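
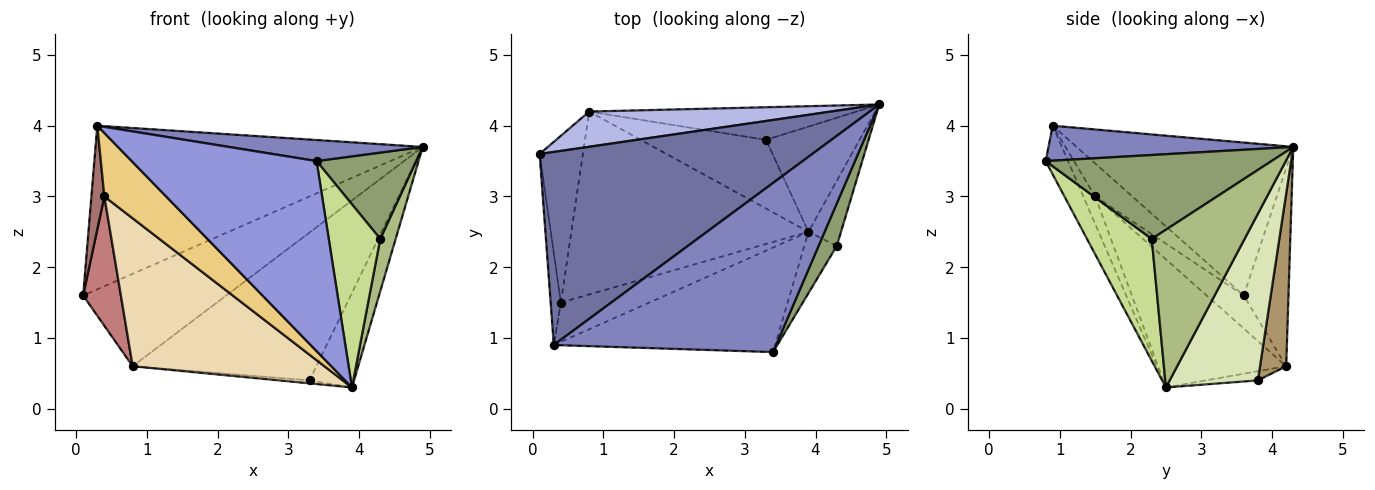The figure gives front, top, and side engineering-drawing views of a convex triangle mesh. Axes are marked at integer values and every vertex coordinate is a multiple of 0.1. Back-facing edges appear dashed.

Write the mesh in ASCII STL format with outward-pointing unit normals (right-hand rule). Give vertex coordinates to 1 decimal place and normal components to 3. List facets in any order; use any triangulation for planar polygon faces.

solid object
 facet normal -0.394 0.594 0.701
  outer loop
   vertex 0.3 0.9 4.0
   vertex 4.9 4.3 3.7
   vertex 0.1 3.6 1.6
  endloop
 endfacet
 facet normal 0.154 -0.122 0.980
  outer loop
   vertex 0.3 0.9 4.0
   vertex 3.4 0.8 3.5
   vertex 4.9 4.3 3.7
  endloop
 endfacet
 facet normal -0.105 -0.871 -0.479
  outer loop
   vertex 0.3 0.9 4.0
   vertex 3.9 2.5 0.3
   vertex 3.4 0.8 3.5
  endloop
 endfacet
 facet normal -0.280 0.897 0.342
  outer loop
   vertex 0.8 4.2 0.6
   vertex 0.1 3.6 1.6
   vertex 4.9 4.3 3.7
  endloop
 endfacet
 facet normal 0.897 -0.396 0.195
  outer loop
   vertex 4.3 2.3 2.4
   vertex 4.9 4.3 3.7
   vertex 3.4 0.8 3.5
  endloop
 endfacet
 facet normal 0.967 -0.160 -0.199
  outer loop
   vertex 4.3 2.3 2.4
   vertex 3.9 2.5 0.3
   vertex 4.9 4.3 3.7
  endloop
 endfacet
 facet normal 0.766 -0.609 -0.204
  outer loop
   vertex 4.3 2.3 2.4
   vertex 3.4 0.8 3.5
   vertex 3.9 2.5 0.3
  endloop
 endfacet
 facet normal 0.798 0.403 -0.448
  outer loop
   vertex 3.3 3.8 0.4
   vertex 4.9 4.3 3.7
   vertex 3.9 2.5 0.3
  endloop
 endfacet
 facet normal 0.138 0.967 -0.213
  outer loop
   vertex 3.3 3.8 0.4
   vertex 0.8 4.2 0.6
   vertex 4.9 4.3 3.7
  endloop
 endfacet
 facet normal -0.073 0.043 -0.996
  outer loop
   vertex 3.3 3.8 0.4
   vertex 3.9 2.5 0.3
   vertex 0.8 4.2 0.6
  endloop
 endfacet
 facet normal -0.161 -0.839 -0.520
  outer loop
   vertex 0.4 1.5 3.0
   vertex 3.9 2.5 0.3
   vertex 0.3 0.9 4.0
  endloop
 endfacet
 facet normal -0.387 -0.580 -0.717
  outer loop
   vertex 0.4 1.5 3.0
   vertex 0.8 4.2 0.6
   vertex 3.9 2.5 0.3
  endloop
 endfacet
 facet normal -0.906 -0.316 -0.280
  outer loop
   vertex 0.4 1.5 3.0
   vertex 0.3 0.9 4.0
   vertex 0.1 3.6 1.6
  endloop
 endfacet
 facet normal -0.517 -0.525 -0.677
  outer loop
   vertex 0.4 1.5 3.0
   vertex 0.1 3.6 1.6
   vertex 0.8 4.2 0.6
  endloop
 endfacet
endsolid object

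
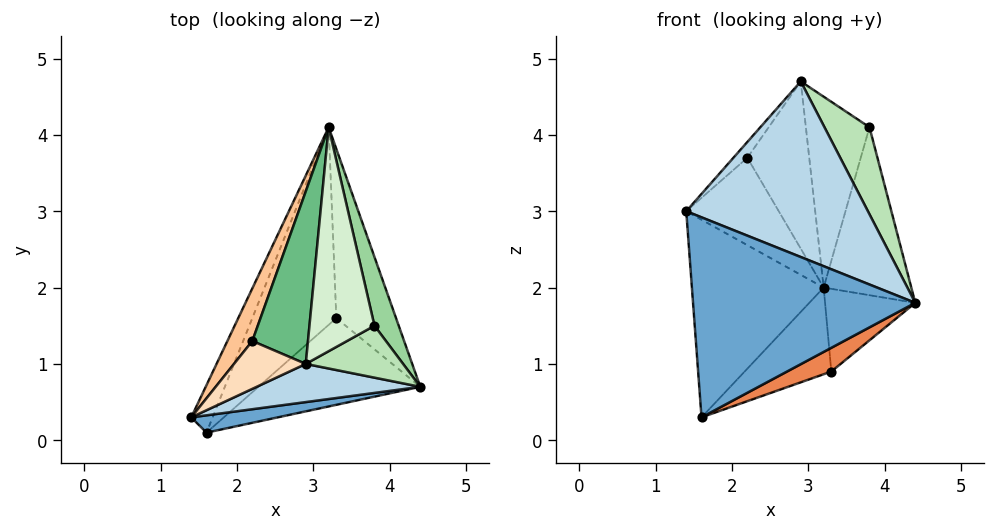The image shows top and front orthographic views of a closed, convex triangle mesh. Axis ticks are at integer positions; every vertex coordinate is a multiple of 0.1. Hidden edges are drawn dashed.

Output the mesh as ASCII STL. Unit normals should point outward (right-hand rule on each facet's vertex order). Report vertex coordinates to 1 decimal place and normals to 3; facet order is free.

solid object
 facet normal 0.165 -0.983 0.085
  outer loop
   vertex 1.6 0.1 0.3
   vertex 4.4 0.7 1.8
   vertex 1.4 0.3 3.0
  endloop
 endfacet
 facet normal -0.909 0.405 -0.097
  outer loop
   vertex 1.6 0.1 0.3
   vertex 1.4 0.3 3.0
   vertex 3.2 4.1 2.0
  endloop
 endfacet
 facet normal 0.210 -0.955 0.208
  outer loop
   vertex 2.9 1.0 4.7
   vertex 1.4 0.3 3.0
   vertex 4.4 0.7 1.8
  endloop
 endfacet
 facet normal 0.738 0.296 -0.606
  outer loop
   vertex 3.3 1.6 0.9
   vertex 3.2 4.1 2.0
   vertex 4.4 0.7 1.8
  endloop
 endfacet
 facet normal 0.497 -0.229 -0.837
  outer loop
   vertex 3.3 1.6 0.9
   vertex 4.4 0.7 1.8
   vertex 1.6 0.1 0.3
  endloop
 endfacet
 facet normal -0.031 0.401 -0.915
  outer loop
   vertex 3.3 1.6 0.9
   vertex 1.6 0.1 0.3
   vertex 3.2 4.1 2.0
  endloop
 endfacet
 facet normal -0.836 0.470 0.283
  outer loop
   vertex 2.2 1.3 3.7
   vertex 3.2 4.1 2.0
   vertex 1.4 0.3 3.0
  endloop
 endfacet
 facet normal -0.774 0.198 0.601
  outer loop
   vertex 2.2 1.3 3.7
   vertex 1.4 0.3 3.0
   vertex 2.9 1.0 4.7
  endloop
 endfacet
 facet normal -0.588 0.563 0.581
  outer loop
   vertex 2.2 1.3 3.7
   vertex 2.9 1.0 4.7
   vertex 3.2 4.1 2.0
  endloop
 endfacet
 facet normal 0.937 0.323 0.132
  outer loop
   vertex 3.8 1.5 4.1
   vertex 4.4 0.7 1.8
   vertex 3.2 4.1 2.0
  endloop
 endfacet
 facet normal 0.633 -0.665 0.396
  outer loop
   vertex 3.8 1.5 4.1
   vertex 2.9 1.0 4.7
   vertex 4.4 0.7 1.8
  endloop
 endfacet
 facet normal 0.145 0.642 0.753
  outer loop
   vertex 3.8 1.5 4.1
   vertex 3.2 4.1 2.0
   vertex 2.9 1.0 4.7
  endloop
 endfacet
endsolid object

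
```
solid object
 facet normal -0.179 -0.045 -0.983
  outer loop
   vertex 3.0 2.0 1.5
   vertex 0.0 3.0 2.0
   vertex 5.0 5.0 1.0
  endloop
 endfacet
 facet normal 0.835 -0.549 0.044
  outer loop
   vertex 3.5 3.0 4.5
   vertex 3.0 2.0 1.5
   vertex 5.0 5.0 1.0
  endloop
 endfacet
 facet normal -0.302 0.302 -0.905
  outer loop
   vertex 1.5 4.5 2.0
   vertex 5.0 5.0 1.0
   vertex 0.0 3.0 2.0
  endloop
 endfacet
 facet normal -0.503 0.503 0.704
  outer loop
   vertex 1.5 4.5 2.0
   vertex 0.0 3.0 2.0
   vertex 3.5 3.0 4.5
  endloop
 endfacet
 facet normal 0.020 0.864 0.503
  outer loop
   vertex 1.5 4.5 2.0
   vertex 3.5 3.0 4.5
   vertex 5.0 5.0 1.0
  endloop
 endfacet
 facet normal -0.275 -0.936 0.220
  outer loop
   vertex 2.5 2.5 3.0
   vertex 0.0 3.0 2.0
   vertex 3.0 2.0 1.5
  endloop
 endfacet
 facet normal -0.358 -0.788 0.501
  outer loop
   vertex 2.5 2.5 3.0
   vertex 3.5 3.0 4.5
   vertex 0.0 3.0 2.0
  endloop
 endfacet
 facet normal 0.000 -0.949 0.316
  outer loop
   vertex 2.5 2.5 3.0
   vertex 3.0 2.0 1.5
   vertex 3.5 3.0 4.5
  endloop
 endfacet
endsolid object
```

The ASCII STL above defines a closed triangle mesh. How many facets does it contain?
8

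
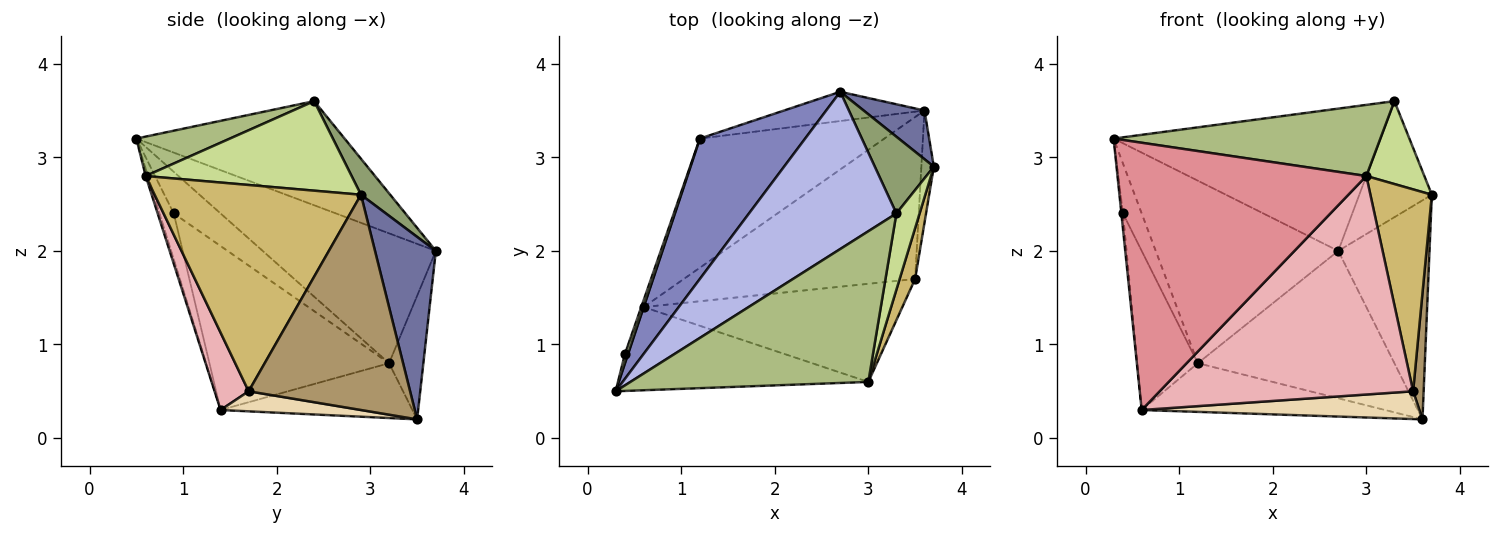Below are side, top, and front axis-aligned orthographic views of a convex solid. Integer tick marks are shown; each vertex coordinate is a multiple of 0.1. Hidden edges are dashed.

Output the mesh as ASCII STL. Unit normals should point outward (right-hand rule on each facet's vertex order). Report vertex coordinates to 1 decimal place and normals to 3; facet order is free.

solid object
 facet normal 0.545 0.818 0.182
  outer loop
   vertex 3.6 3.5 0.2
   vertex 2.7 3.7 2.0
   vertex 3.7 2.9 2.6
  endloop
 endfacet
 facet normal -0.601 0.633 0.487
  outer loop
   vertex 1.2 3.2 0.8
   vertex 0.3 0.5 3.2
   vertex 2.7 3.7 2.0
  endloop
 endfacet
 facet normal -0.169 0.967 -0.192
  outer loop
   vertex 1.2 3.2 0.8
   vertex 2.7 3.7 2.0
   vertex 3.6 3.5 0.2
  endloop
 endfacet
 facet normal -0.464 0.594 0.657
  outer loop
   vertex 3.3 2.4 3.6
   vertex 2.7 3.7 2.0
   vertex 0.3 0.5 3.2
  endloop
 endfacet
 facet normal 0.319 0.791 0.523
  outer loop
   vertex 3.3 2.4 3.6
   vertex 3.7 2.9 2.6
   vertex 2.7 3.7 2.0
  endloop
 endfacet
 facet normal 0.148 -0.422 0.894
  outer loop
   vertex 3.0 0.6 2.8
   vertex 3.3 2.4 3.6
   vertex 0.3 0.5 3.2
  endloop
 endfacet
 facet normal 0.934 -0.263 0.242
  outer loop
   vertex 3.0 0.6 2.8
   vertex 3.7 2.9 2.6
   vertex 3.3 2.4 3.6
  endloop
 endfacet
 facet normal -0.926 0.370 0.069
  outer loop
   vertex 0.4 0.9 2.4
   vertex 0.3 0.5 3.2
   vertex 1.2 3.2 0.8
  endloop
 endfacet
 facet normal 0.996 -0.065 -0.058
  outer loop
   vertex 3.5 1.7 0.5
   vertex 3.6 3.5 0.2
   vertex 3.7 2.9 2.6
  endloop
 endfacet
 facet normal 0.956 -0.285 0.072
  outer loop
   vertex 3.5 1.7 0.5
   vertex 3.7 2.9 2.6
   vertex 3.0 0.6 2.8
  endloop
 endfacet
 facet normal -0.268 0.340 -0.902
  outer loop
   vertex 0.6 1.4 0.3
   vertex 1.2 3.2 0.8
   vertex 3.6 3.5 0.2
  endloop
 endfacet
 facet normal 0.085 -0.168 -0.982
  outer loop
   vertex 0.6 1.4 0.3
   vertex 3.6 3.5 0.2
   vertex 3.5 1.7 0.5
  endloop
 endfacet
 facet normal -0.947 0.320 -0.014
  outer loop
   vertex 0.6 1.4 0.3
   vertex 0.4 0.9 2.4
   vertex 1.2 3.2 0.8
  endloop
 endfacet
 facet normal -0.991 0.113 -0.068
  outer loop
   vertex 0.6 1.4 0.3
   vertex 0.3 0.5 3.2
   vertex 0.4 0.9 2.4
  endloop
 endfacet
 facet normal -0.009 -0.955 -0.297
  outer loop
   vertex 0.6 1.4 0.3
   vertex 3.0 0.6 2.8
   vertex 0.3 0.5 3.2
  endloop
 endfacet
 facet normal 0.122 -0.905 -0.407
  outer loop
   vertex 0.6 1.4 0.3
   vertex 3.5 1.7 0.5
   vertex 3.0 0.6 2.8
  endloop
 endfacet
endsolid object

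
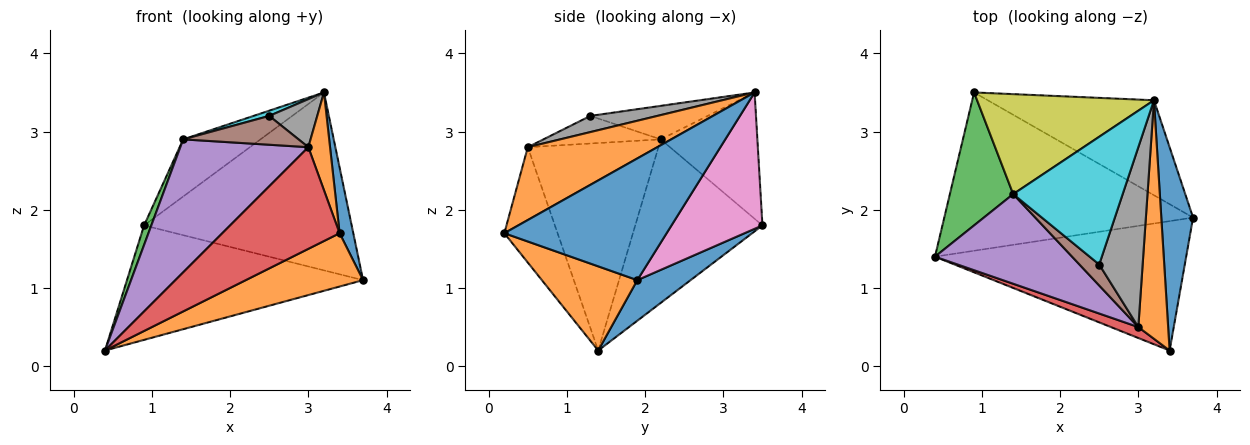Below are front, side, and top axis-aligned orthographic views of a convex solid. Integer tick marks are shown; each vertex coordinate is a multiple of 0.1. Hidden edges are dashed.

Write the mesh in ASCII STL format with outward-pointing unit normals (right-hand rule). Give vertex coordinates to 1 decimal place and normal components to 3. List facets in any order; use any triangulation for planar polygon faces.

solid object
 facet normal 0.131 0.581 -0.803
  outer loop
   vertex 0.9 3.5 1.8
   vertex 3.7 1.9 1.1
   vertex 0.4 1.4 0.2
  endloop
 endfacet
 facet normal 0.296 -0.364 -0.883
  outer loop
   vertex 3.4 0.2 1.7
   vertex 0.4 1.4 0.2
   vertex 3.7 1.9 1.1
  endloop
 endfacet
 facet normal -0.931 -0.053 0.361
  outer loop
   vertex 1.4 2.2 2.9
   vertex 0.9 3.5 1.8
   vertex 0.4 1.4 0.2
  endloop
 endfacet
 facet normal -0.411 -0.906 0.098
  outer loop
   vertex 3.0 0.5 2.8
   vertex 0.4 1.4 0.2
   vertex 3.4 0.2 1.7
  endloop
 endfacet
 facet normal -0.646 -0.633 0.427
  outer loop
   vertex 3.0 0.5 2.8
   vertex 1.4 2.2 2.9
   vertex 0.4 1.4 0.2
  endloop
 endfacet
 facet normal -0.635 -0.624 0.455
  outer loop
   vertex 3.0 0.5 2.8
   vertex 2.5 1.3 3.2
   vertex 1.4 2.2 2.9
  endloop
 endfacet
 facet normal 0.360 0.823 -0.439
  outer loop
   vertex 3.2 3.4 3.5
   vertex 3.7 1.9 1.1
   vertex 0.9 3.5 1.8
  endloop
 endfacet
 facet normal 0.339 -0.243 0.909
  outer loop
   vertex 3.2 3.4 3.5
   vertex 2.5 1.3 3.2
   vertex 3.0 0.5 2.8
  endloop
 endfacet
 facet normal -0.527 0.422 0.738
  outer loop
   vertex 3.2 3.4 3.5
   vertex 0.9 3.5 1.8
   vertex 1.4 2.2 2.9
  endloop
 endfacet
 facet normal -0.292 -0.039 0.955
  outer loop
   vertex 3.2 3.4 3.5
   vertex 1.4 2.2 2.9
   vertex 2.5 1.3 3.2
  endloop
 endfacet
 facet normal 0.964 -0.081 0.252
  outer loop
   vertex 3.2 3.4 3.5
   vertex 3.4 0.2 1.7
   vertex 3.7 1.9 1.1
  endloop
 endfacet
 facet normal 0.914 -0.153 0.374
  outer loop
   vertex 3.2 3.4 3.5
   vertex 3.0 0.5 2.8
   vertex 3.4 0.2 1.7
  endloop
 endfacet
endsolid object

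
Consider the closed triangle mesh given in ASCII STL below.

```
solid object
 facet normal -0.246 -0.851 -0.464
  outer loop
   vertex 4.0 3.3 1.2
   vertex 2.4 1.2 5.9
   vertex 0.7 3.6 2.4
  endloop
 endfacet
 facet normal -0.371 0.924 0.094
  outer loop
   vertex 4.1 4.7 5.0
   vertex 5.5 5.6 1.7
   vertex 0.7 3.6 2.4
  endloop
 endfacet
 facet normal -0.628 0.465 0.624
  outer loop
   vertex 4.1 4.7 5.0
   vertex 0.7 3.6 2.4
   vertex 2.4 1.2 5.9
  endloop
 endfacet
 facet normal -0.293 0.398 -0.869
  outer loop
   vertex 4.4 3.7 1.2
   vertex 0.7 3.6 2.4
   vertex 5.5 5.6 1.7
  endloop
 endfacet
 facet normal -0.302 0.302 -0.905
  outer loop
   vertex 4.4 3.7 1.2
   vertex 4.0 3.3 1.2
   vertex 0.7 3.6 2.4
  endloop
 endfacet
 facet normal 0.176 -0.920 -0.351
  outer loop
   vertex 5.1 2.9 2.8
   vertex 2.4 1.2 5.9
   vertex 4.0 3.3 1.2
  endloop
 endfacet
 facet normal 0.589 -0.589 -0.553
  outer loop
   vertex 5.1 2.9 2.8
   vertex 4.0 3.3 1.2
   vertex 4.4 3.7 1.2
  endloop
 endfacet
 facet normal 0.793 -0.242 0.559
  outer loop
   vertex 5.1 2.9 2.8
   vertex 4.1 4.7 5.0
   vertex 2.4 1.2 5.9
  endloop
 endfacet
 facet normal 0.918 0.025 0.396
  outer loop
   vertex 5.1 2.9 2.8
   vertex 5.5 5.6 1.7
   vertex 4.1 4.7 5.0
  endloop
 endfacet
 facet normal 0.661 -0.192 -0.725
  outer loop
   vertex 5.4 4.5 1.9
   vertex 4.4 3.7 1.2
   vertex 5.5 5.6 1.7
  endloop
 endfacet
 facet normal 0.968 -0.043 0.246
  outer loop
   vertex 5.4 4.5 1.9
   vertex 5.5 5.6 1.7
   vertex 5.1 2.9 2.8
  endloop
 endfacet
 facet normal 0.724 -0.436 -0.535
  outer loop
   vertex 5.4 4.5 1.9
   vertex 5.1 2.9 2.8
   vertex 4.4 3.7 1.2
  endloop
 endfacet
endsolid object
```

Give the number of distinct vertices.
8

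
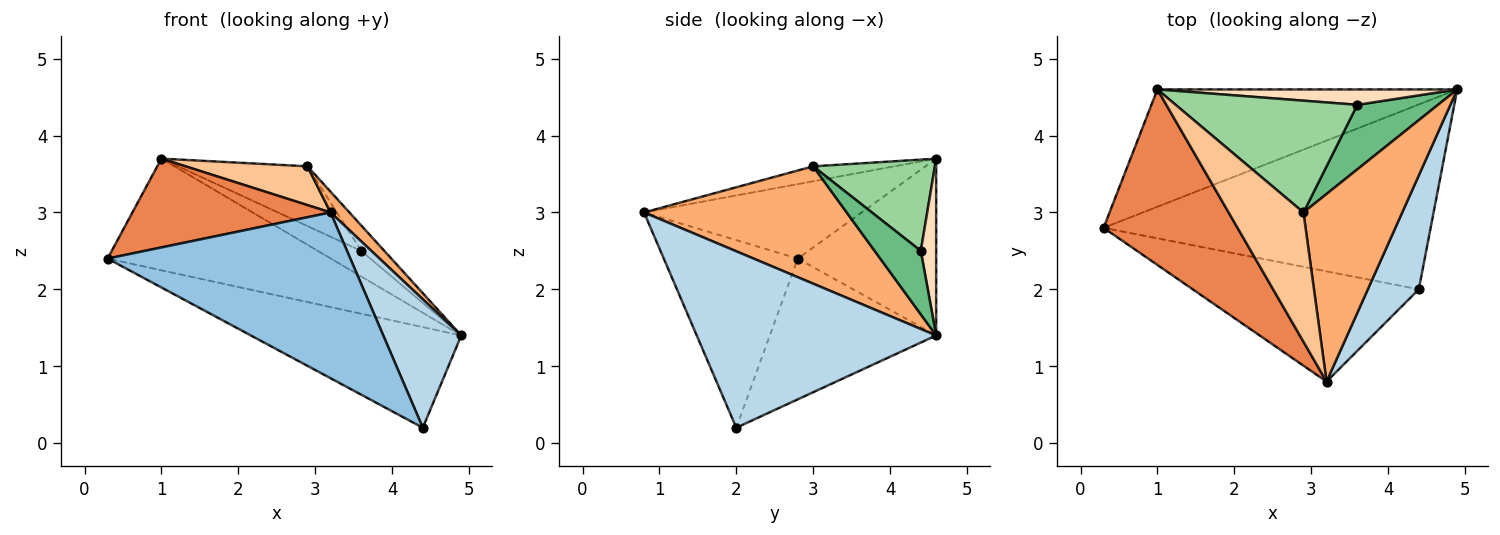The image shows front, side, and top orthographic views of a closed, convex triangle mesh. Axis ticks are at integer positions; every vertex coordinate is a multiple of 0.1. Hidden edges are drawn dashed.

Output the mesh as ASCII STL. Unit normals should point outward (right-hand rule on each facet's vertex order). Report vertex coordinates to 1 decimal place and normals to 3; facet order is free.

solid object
 facet normal -0.354 0.447 -0.822
  outer loop
   vertex 4.4 2.0 0.2
   vertex 0.3 2.8 2.4
   vertex 4.9 4.6 1.4
  endloop
 endfacet
 facet normal -0.418 -0.757 -0.503
  outer loop
   vertex 4.4 2.0 0.2
   vertex 3.2 0.8 3.0
   vertex 0.3 2.8 2.4
  endloop
 endfacet
 facet normal 0.917 -0.299 0.265
  outer loop
   vertex 4.4 2.0 0.2
   vertex 4.9 4.6 1.4
   vertex 3.2 0.8 3.0
  endloop
 endfacet
 facet normal -0.393 0.634 -0.666
  outer loop
   vertex 1.0 4.6 3.7
   vertex 4.9 4.6 1.4
   vertex 0.3 2.8 2.4
  endloop
 endfacet
 facet normal -0.444 -0.404 0.799
  outer loop
   vertex 1.0 4.6 3.7
   vertex 0.3 2.8 2.4
   vertex 3.2 0.8 3.0
  endloop
 endfacet
 facet normal 0.763 -0.071 0.642
  outer loop
   vertex 2.9 3.0 3.6
   vertex 3.2 0.8 3.0
   vertex 4.9 4.6 1.4
  endloop
 endfacet
 facet normal -0.188 -0.282 0.941
  outer loop
   vertex 2.9 3.0 3.6
   vertex 1.0 4.6 3.7
   vertex 3.2 0.8 3.0
  endloop
 endfacet
 facet normal 0.290 0.821 0.492
  outer loop
   vertex 3.6 4.4 2.5
   vertex 4.9 4.6 1.4
   vertex 1.0 4.6 3.7
  endloop
 endfacet
 facet normal 0.590 0.295 0.751
  outer loop
   vertex 3.6 4.4 2.5
   vertex 2.9 3.0 3.6
   vertex 4.9 4.6 1.4
  endloop
 endfacet
 facet normal 0.405 0.431 0.806
  outer loop
   vertex 3.6 4.4 2.5
   vertex 1.0 4.6 3.7
   vertex 2.9 3.0 3.6
  endloop
 endfacet
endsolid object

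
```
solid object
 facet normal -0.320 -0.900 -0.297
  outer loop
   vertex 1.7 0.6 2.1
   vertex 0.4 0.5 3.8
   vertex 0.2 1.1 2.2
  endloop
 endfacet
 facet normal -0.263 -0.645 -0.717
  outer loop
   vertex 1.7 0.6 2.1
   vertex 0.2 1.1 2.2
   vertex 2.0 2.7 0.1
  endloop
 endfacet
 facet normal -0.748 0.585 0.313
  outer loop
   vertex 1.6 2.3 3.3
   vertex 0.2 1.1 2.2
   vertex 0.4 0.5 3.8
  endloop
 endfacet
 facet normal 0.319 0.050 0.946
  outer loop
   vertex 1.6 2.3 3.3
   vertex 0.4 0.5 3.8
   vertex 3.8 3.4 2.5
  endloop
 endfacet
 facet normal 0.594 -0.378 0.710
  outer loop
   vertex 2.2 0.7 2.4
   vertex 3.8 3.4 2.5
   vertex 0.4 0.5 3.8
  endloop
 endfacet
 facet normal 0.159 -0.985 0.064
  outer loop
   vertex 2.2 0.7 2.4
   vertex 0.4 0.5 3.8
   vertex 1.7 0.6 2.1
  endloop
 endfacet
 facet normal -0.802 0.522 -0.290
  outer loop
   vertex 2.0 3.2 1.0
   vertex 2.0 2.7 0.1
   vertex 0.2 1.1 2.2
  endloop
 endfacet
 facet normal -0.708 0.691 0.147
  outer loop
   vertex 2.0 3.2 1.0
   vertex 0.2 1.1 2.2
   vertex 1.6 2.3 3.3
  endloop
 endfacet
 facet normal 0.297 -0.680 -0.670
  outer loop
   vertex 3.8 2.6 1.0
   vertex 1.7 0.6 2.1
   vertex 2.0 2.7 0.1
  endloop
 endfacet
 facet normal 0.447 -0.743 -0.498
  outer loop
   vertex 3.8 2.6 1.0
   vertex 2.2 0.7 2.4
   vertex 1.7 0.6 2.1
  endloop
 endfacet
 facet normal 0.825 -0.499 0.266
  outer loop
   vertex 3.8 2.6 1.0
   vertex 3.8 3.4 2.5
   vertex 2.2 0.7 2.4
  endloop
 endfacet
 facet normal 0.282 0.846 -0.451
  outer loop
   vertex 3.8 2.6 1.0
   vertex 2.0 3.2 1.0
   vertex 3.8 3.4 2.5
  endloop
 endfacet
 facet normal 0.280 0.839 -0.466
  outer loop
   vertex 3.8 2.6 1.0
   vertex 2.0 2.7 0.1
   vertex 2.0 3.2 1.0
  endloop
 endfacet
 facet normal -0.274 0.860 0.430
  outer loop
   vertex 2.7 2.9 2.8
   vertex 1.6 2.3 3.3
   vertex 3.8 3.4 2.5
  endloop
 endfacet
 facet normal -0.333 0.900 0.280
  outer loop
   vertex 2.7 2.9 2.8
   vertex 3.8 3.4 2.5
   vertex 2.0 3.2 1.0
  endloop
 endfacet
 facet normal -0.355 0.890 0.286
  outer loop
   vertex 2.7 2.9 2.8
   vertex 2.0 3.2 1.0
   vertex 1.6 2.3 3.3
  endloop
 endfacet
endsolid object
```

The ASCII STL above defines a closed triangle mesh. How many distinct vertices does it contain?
10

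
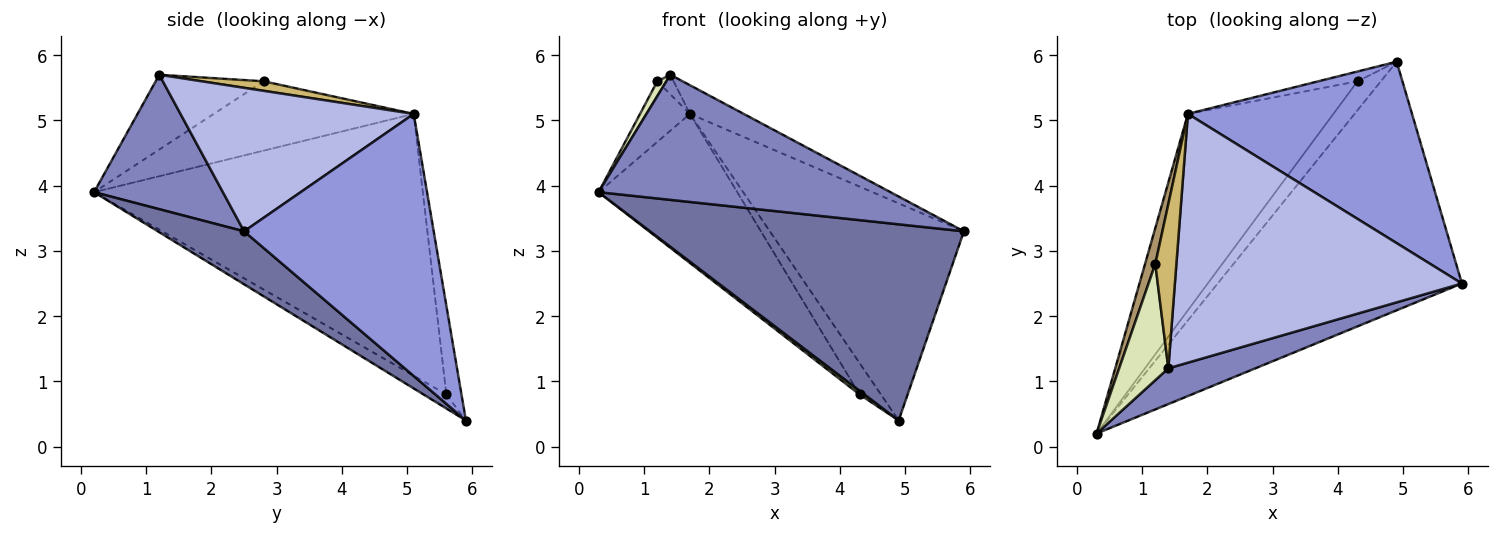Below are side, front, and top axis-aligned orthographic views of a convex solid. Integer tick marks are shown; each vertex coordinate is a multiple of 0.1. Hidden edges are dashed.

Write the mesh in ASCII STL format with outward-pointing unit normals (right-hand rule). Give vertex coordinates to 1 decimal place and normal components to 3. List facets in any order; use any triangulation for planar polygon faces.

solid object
 facet normal 0.168 -0.611 -0.774
  outer loop
   vertex 4.9 5.9 0.4
   vertex 5.9 2.5 3.3
   vertex 0.3 0.2 3.9
  endloop
 endfacet
 facet normal 0.391 -0.885 0.253
  outer loop
   vertex 1.4 1.2 5.7
   vertex 0.3 0.2 3.9
   vertex 5.9 2.5 3.3
  endloop
 endfacet
 facet normal 0.600 0.614 0.513
  outer loop
   vertex 1.7 5.1 5.1
   vertex 5.9 2.5 3.3
   vertex 4.9 5.9 0.4
  endloop
 endfacet
 facet normal 0.445 0.103 0.890
  outer loop
   vertex 1.7 5.1 5.1
   vertex 1.4 1.2 5.7
   vertex 5.9 2.5 3.3
  endloop
 endfacet
 facet normal -0.513 -0.109 -0.851
  outer loop
   vertex 4.3 5.6 0.8
   vertex 4.9 5.9 0.4
   vertex 0.3 0.2 3.9
  endloop
 endfacet
 facet normal -0.820 0.346 -0.456
  outer loop
   vertex 4.3 5.6 0.8
   vertex 0.3 0.2 3.9
   vertex 1.7 5.1 5.1
  endloop
 endfacet
 facet normal -0.560 0.791 -0.247
  outer loop
   vertex 4.3 5.6 0.8
   vertex 1.7 5.1 5.1
   vertex 4.9 5.9 0.4
  endloop
 endfacet
 facet normal -0.833 -0.070 0.548
  outer loop
   vertex 1.2 2.8 5.6
   vertex 0.3 0.2 3.9
   vertex 1.4 1.2 5.7
  endloop
 endfacet
 facet normal -0.960 0.240 0.142
  outer loop
   vertex 1.2 2.8 5.6
   vertex 1.7 5.1 5.1
   vertex 0.3 0.2 3.9
  endloop
 endfacet
 facet normal 0.410 0.108 0.906
  outer loop
   vertex 1.2 2.8 5.6
   vertex 1.4 1.2 5.7
   vertex 1.7 5.1 5.1
  endloop
 endfacet
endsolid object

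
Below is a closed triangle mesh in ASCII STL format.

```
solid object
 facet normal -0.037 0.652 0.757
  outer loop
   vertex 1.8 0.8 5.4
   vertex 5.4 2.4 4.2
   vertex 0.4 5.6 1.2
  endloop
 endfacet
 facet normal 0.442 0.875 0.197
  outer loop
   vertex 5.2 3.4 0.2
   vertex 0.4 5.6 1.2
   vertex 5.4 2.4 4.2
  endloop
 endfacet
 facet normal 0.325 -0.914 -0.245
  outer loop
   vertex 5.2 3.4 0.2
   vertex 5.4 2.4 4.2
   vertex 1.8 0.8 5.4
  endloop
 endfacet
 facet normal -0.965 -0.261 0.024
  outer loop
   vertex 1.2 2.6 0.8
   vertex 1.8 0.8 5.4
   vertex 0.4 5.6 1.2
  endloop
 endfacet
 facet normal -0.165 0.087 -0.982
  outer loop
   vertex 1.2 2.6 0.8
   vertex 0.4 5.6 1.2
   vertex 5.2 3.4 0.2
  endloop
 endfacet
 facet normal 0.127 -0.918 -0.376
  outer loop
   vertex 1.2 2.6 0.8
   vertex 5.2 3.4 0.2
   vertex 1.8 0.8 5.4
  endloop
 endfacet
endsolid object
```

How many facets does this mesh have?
6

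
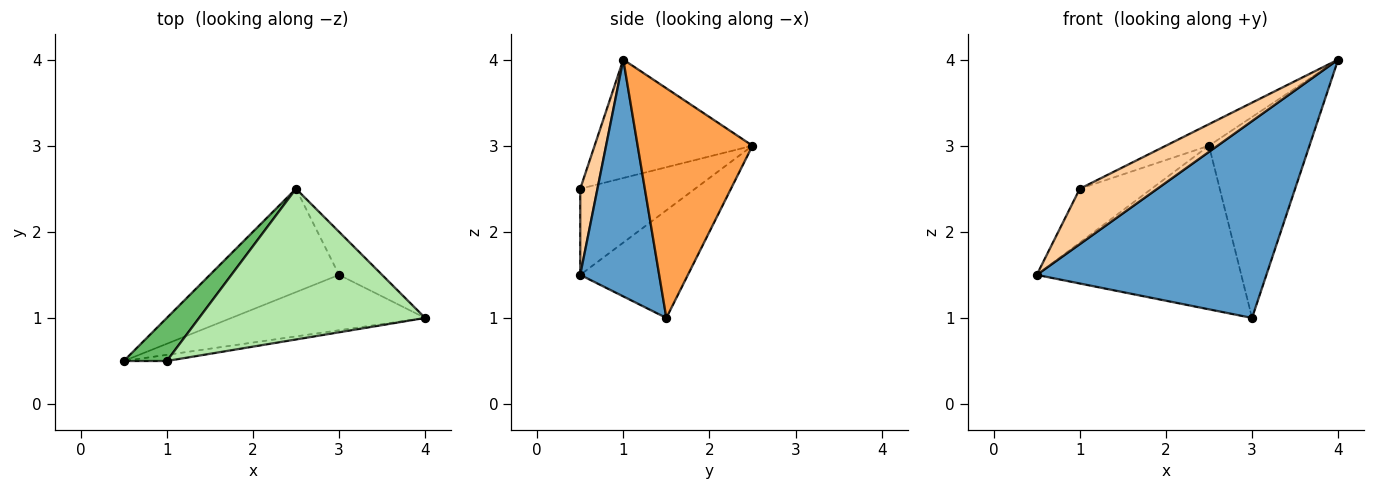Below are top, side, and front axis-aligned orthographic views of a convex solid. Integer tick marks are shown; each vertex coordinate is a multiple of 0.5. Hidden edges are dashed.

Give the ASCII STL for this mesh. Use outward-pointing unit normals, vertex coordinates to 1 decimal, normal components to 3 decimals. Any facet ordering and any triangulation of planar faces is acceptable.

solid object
 facet normal 0.314 -0.914 -0.257
  outer loop
   vertex 3.0 1.5 1.0
   vertex 4.0 1.0 4.0
   vertex 0.5 0.5 1.5
  endloop
 endfacet
 facet normal -0.407 0.772 -0.488
  outer loop
   vertex 3.0 1.5 1.0
   vertex 0.5 0.5 1.5
   vertex 2.5 2.5 3.0
  endloop
 endfacet
 facet normal 0.745 0.652 -0.140
  outer loop
   vertex 3.0 1.5 1.0
   vertex 2.5 2.5 3.0
   vertex 4.0 1.0 4.0
  endloop
 endfacet
 facet normal 0.216 -0.970 -0.108
  outer loop
   vertex 1.0 0.5 2.5
   vertex 0.5 0.5 1.5
   vertex 4.0 1.0 4.0
  endloop
 endfacet
 facet normal -0.781 0.488 0.390
  outer loop
   vertex 1.0 0.5 2.5
   vertex 2.5 2.5 3.0
   vertex 0.5 0.5 1.5
  endloop
 endfacet
 facet normal -0.460 0.126 0.879
  outer loop
   vertex 1.0 0.5 2.5
   vertex 4.0 1.0 4.0
   vertex 2.5 2.5 3.0
  endloop
 endfacet
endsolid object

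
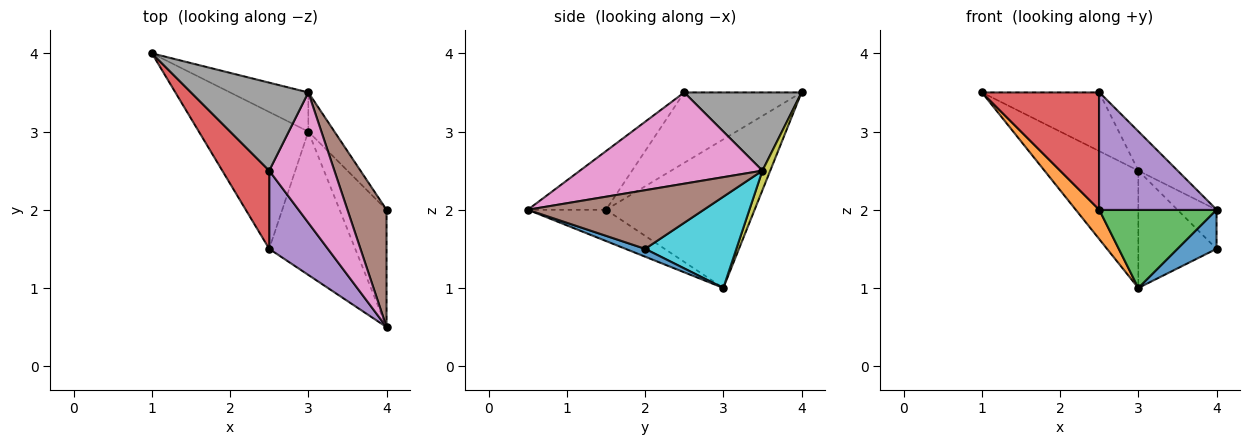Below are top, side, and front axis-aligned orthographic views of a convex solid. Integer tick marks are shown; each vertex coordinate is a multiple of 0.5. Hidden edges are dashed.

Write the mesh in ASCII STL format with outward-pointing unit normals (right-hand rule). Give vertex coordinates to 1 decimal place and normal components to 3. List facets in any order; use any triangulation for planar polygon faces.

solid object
 facet normal 0.156 -0.312 -0.937
  outer loop
   vertex 3.0 3.0 1.0
   vertex 4.0 2.0 1.5
   vertex 4.0 0.5 2.0
  endloop
 endfacet
 facet normal -0.799 -0.126 -0.588
  outer loop
   vertex 2.5 1.5 2.0
   vertex 1.0 4.0 3.5
   vertex 3.0 3.0 1.0
  endloop
 endfacet
 facet normal -0.304 -0.456 -0.836
  outer loop
   vertex 2.5 1.5 2.0
   vertex 3.0 3.0 1.0
   vertex 4.0 0.5 2.0
  endloop
 endfacet
 facet normal -0.640 -0.640 0.426
  outer loop
   vertex 2.5 2.5 3.5
   vertex 1.0 4.0 3.5
   vertex 2.5 1.5 2.0
  endloop
 endfacet
 facet normal -0.485 -0.728 0.485
  outer loop
   vertex 2.5 2.5 3.5
   vertex 2.5 1.5 2.0
   vertex 4.0 0.5 2.0
  endloop
 endfacet
 facet normal 0.818 0.182 0.545
  outer loop
   vertex 3.0 3.5 2.5
   vertex 4.0 0.5 2.0
   vertex 4.0 2.0 1.5
  endloop
 endfacet
 facet normal 0.802 0.172 0.573
  outer loop
   vertex 3.0 3.5 2.5
   vertex 2.5 2.5 3.5
   vertex 4.0 0.5 2.0
  endloop
 endfacet
 facet normal 0.485 0.485 0.728
  outer loop
   vertex 3.0 3.5 2.5
   vertex 1.0 4.0 3.5
   vertex 2.5 2.5 3.5
  endloop
 endfacet
 facet normal 0.079 0.946 -0.315
  outer loop
   vertex 3.0 3.5 2.5
   vertex 3.0 3.0 1.0
   vertex 1.0 4.0 3.5
  endloop
 endfacet
 facet normal 0.742 0.636 -0.212
  outer loop
   vertex 3.0 3.5 2.5
   vertex 4.0 2.0 1.5
   vertex 3.0 3.0 1.0
  endloop
 endfacet
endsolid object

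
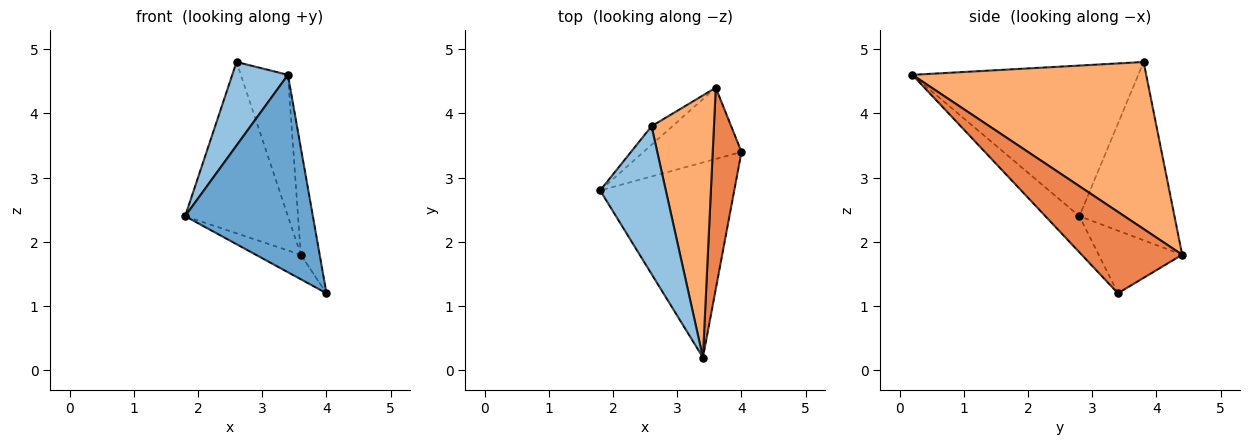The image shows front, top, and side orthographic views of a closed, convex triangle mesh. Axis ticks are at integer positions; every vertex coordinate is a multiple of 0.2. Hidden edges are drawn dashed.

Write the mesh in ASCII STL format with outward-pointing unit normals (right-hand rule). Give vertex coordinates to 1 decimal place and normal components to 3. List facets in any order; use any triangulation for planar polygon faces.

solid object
 facet normal -0.186 -0.699 -0.691
  outer loop
   vertex 3.4 0.2 4.6
   vertex 1.8 2.8 2.4
   vertex 4.0 3.4 1.2
  endloop
 endfacet
 facet normal -0.894 -0.220 0.390
  outer loop
   vertex 2.6 3.8 4.8
   vertex 1.8 2.8 2.4
   vertex 3.4 0.2 4.6
  endloop
 endfacet
 facet normal -0.517 0.279 -0.809
  outer loop
   vertex 3.6 4.4 1.8
   vertex 4.0 3.4 1.2
   vertex 1.8 2.8 2.4
  endloop
 endfacet
 facet normal -0.677 0.732 -0.079
  outer loop
   vertex 3.6 4.4 1.8
   vertex 1.8 2.8 2.4
   vertex 2.6 3.8 4.8
  endloop
 endfacet
 facet normal 0.928 0.175 0.328
  outer loop
   vertex 3.6 4.4 1.8
   vertex 3.4 0.2 4.6
   vertex 4.0 3.4 1.2
  endloop
 endfacet
 facet normal 0.921 0.185 0.344
  outer loop
   vertex 3.6 4.4 1.8
   vertex 2.6 3.8 4.8
   vertex 3.4 0.2 4.6
  endloop
 endfacet
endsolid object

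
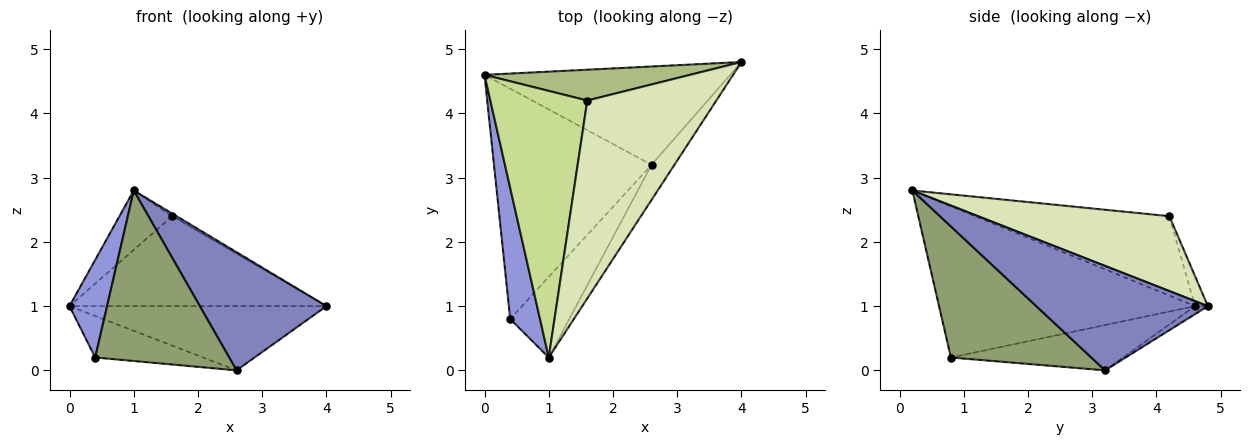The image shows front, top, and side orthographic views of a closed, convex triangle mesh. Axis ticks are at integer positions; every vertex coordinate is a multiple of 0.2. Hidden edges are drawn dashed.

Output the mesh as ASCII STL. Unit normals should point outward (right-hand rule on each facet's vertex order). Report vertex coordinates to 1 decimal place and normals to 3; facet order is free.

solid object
 facet normal -0.027 0.547 -0.837
  outer loop
   vertex 2.6 3.2 0.0
   vertex 0.0 4.6 1.0
   vertex 4.0 4.8 1.0
  endloop
 endfacet
 facet normal 0.792 -0.585 -0.174
  outer loop
   vertex 2.6 3.2 0.0
   vertex 4.0 4.8 1.0
   vertex 1.0 0.2 2.8
  endloop
 endfacet
 facet normal -0.971 -0.142 0.191
  outer loop
   vertex 0.4 0.8 0.2
   vertex 1.0 0.2 2.8
   vertex 0.0 4.6 1.0
  endloop
 endfacet
 facet normal -0.272 0.171 -0.947
  outer loop
   vertex 0.4 0.8 0.2
   vertex 0.0 4.6 1.0
   vertex 2.6 3.2 0.0
  endloop
 endfacet
 facet normal 0.688 -0.656 -0.310
  outer loop
   vertex 0.4 0.8 0.2
   vertex 2.6 3.2 0.0
   vertex 1.0 0.2 2.8
  endloop
 endfacet
 facet normal -0.047 0.945 0.324
  outer loop
   vertex 1.6 4.2 2.4
   vertex 4.0 4.8 1.0
   vertex 0.0 4.6 1.0
  endloop
 endfacet
 facet normal -0.625 0.170 0.762
  outer loop
   vertex 1.6 4.2 2.4
   vertex 0.0 4.6 1.0
   vertex 1.0 0.2 2.8
  endloop
 endfacet
 facet normal 0.502 0.011 0.865
  outer loop
   vertex 1.6 4.2 2.4
   vertex 1.0 0.2 2.8
   vertex 4.0 4.8 1.0
  endloop
 endfacet
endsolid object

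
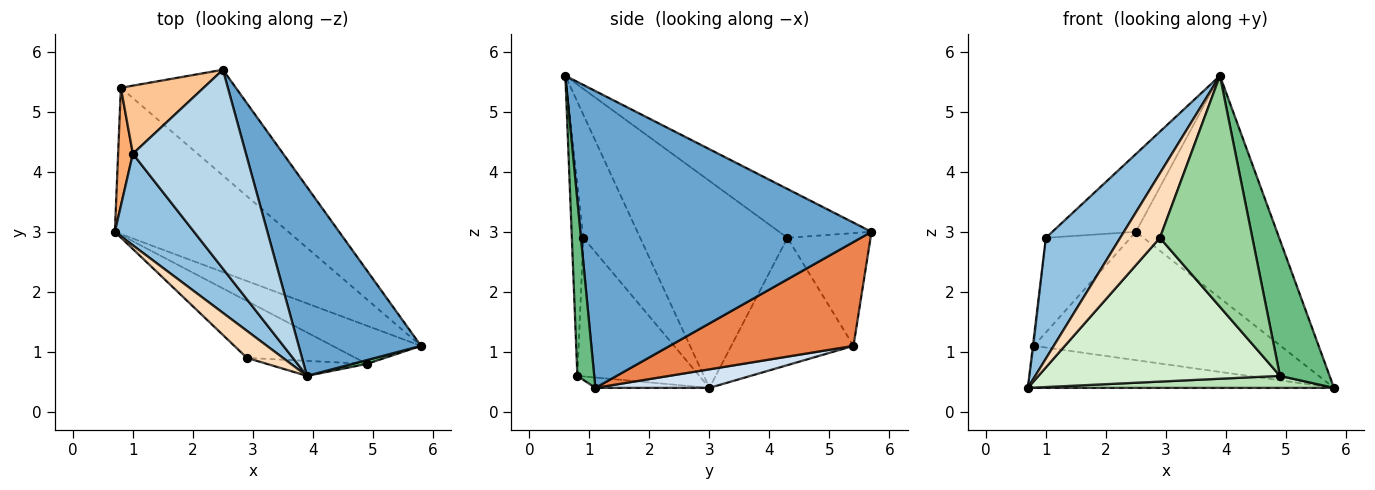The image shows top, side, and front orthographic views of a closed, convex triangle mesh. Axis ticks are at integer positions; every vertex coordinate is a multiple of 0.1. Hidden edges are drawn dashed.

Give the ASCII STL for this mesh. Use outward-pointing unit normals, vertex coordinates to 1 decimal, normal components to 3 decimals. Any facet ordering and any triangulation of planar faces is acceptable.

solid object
 facet normal 0.844 0.409 0.348
  outer loop
   vertex 3.9 0.6 5.6
   vertex 5.8 1.1 0.4
   vertex 2.5 5.7 3.0
  endloop
 endfacet
 facet normal -0.845 -0.426 0.323
  outer loop
   vertex 1.0 4.3 2.9
   vertex 0.7 3.0 0.4
   vertex 3.9 0.6 5.6
  endloop
 endfacet
 facet normal -0.373 0.338 0.864
  outer loop
   vertex 1.0 4.3 2.9
   vertex 3.9 0.6 5.6
   vertex 2.5 5.7 3.0
  endloop
 endfacet
 facet normal 0.102 0.275 -0.956
  outer loop
   vertex 0.8 5.4 1.1
   vertex 5.8 1.1 0.4
   vertex 0.7 3.0 0.4
  endloop
 endfacet
 facet normal 0.498 0.669 -0.551
  outer loop
   vertex 0.8 5.4 1.1
   vertex 2.5 5.7 3.0
   vertex 5.8 1.1 0.4
  endloop
 endfacet
 facet normal -0.993 0.008 0.115
  outer loop
   vertex 0.8 5.4 1.1
   vertex 0.7 3.0 0.4
   vertex 1.0 4.3 2.9
  endloop
 endfacet
 facet normal -0.623 0.635 0.457
  outer loop
   vertex 0.8 5.4 1.1
   vertex 1.0 4.3 2.9
   vertex 2.5 5.7 3.0
  endloop
 endfacet
 facet normal -0.797 -0.557 0.233
  outer loop
   vertex 2.9 0.9 2.9
   vertex 3.9 0.6 5.6
   vertex 0.7 3.0 0.4
  endloop
 endfacet
 facet normal 0.321 -0.947 0.026
  outer loop
   vertex 4.9 0.8 0.6
   vertex 5.8 1.1 0.4
   vertex 3.9 0.6 5.6
  endloop
 endfacet
 facet normal -0.123 -0.990 -0.064
  outer loop
   vertex 4.9 0.8 0.6
   vertex 3.9 0.6 5.6
   vertex 2.9 0.9 2.9
  endloop
 endfacet
 facet normal -0.111 -0.298 -0.948
  outer loop
   vertex 4.9 0.8 0.6
   vertex 0.7 3.0 0.4
   vertex 5.8 1.1 0.4
  endloop
 endfacet
 facet normal -0.425 -0.842 -0.333
  outer loop
   vertex 4.9 0.8 0.6
   vertex 2.9 0.9 2.9
   vertex 0.7 3.0 0.4
  endloop
 endfacet
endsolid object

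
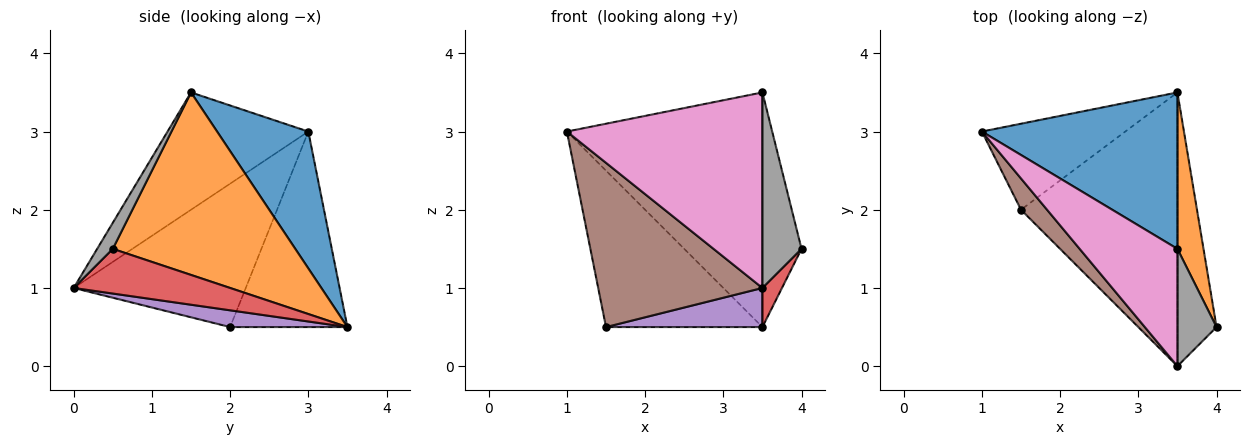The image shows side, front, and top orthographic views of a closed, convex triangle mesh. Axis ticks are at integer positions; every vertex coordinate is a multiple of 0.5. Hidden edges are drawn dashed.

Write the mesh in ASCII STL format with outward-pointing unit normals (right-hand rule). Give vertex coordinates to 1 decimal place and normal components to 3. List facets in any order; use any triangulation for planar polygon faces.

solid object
 facet normal 0.362 0.776 0.517
  outer loop
   vertex 3.5 1.5 3.5
   vertex 3.5 3.5 0.5
   vertex 1.0 3.0 3.0
  endloop
 endfacet
 facet normal 0.968 0.208 0.138
  outer loop
   vertex 3.5 1.5 3.5
   vertex 4.0 0.5 1.5
   vertex 3.5 3.5 0.5
  endloop
 endfacet
 facet normal -0.549 0.732 -0.403
  outer loop
   vertex 1.5 2.0 0.5
   vertex 1.0 3.0 3.0
   vertex 3.5 3.5 0.5
  endloop
 endfacet
 facet normal 0.749 -0.094 -0.656
  outer loop
   vertex 3.5 0.0 1.0
   vertex 3.5 3.5 0.5
   vertex 4.0 0.5 1.5
  endloop
 endfacet
 facet normal 0.105 -0.141 -0.984
  outer loop
   vertex 3.5 0.0 1.0
   vertex 1.5 2.0 0.5
   vertex 3.5 3.5 0.5
  endloop
 endfacet
 facet normal -0.717 -0.685 0.130
  outer loop
   vertex 3.5 0.0 1.0
   vertex 1.0 3.0 3.0
   vertex 1.5 2.0 0.5
  endloop
 endfacet
 facet normal -0.525 -0.730 0.438
  outer loop
   vertex 3.5 0.0 1.0
   vertex 3.5 1.5 3.5
   vertex 1.0 3.0 3.0
  endloop
 endfacet
 facet normal 0.324 -0.811 0.487
  outer loop
   vertex 3.5 0.0 1.0
   vertex 4.0 0.5 1.5
   vertex 3.5 1.5 3.5
  endloop
 endfacet
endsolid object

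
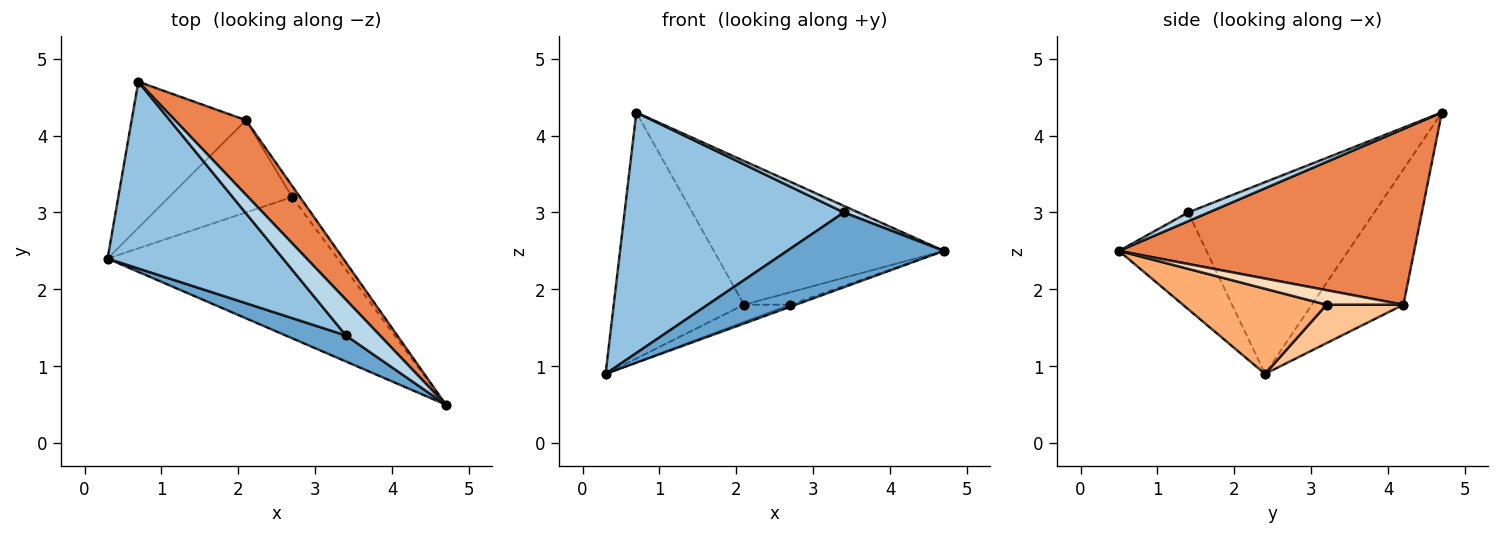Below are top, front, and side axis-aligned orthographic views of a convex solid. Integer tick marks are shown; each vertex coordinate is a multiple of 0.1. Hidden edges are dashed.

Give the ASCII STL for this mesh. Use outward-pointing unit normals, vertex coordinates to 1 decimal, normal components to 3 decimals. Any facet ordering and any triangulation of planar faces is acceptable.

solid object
 facet normal -0.466 -0.835 0.291
  outer loop
   vertex 3.4 1.4 3.0
   vertex 0.3 2.4 0.9
   vertex 4.7 0.5 2.5
  endloop
 endfacet
 facet normal -0.557 -0.656 0.509
  outer loop
   vertex 3.4 1.4 3.0
   vertex 0.7 4.7 4.3
   vertex 0.3 2.4 0.9
  endloop
 endfacet
 facet normal 0.246 -0.174 0.953
  outer loop
   vertex 3.4 1.4 3.0
   vertex 4.7 0.5 2.5
   vertex 0.7 4.7 4.3
  endloop
 endfacet
 facet normal -0.517 0.736 -0.437
  outer loop
   vertex 2.1 4.2 1.8
   vertex 0.3 2.4 0.9
   vertex 0.7 4.7 4.3
  endloop
 endfacet
 facet normal 0.752 0.586 0.304
  outer loop
   vertex 2.1 4.2 1.8
   vertex 0.7 4.7 4.3
   vertex 4.7 0.5 2.5
  endloop
 endfacet
 facet normal 0.347 0.014 -0.938
  outer loop
   vertex 2.7 3.2 1.8
   vertex 4.7 0.5 2.5
   vertex 0.3 2.4 0.9
  endloop
 endfacet
 facet normal 0.294 0.176 -0.940
  outer loop
   vertex 2.7 3.2 1.8
   vertex 0.3 2.4 0.9
   vertex 2.1 4.2 1.8
  endloop
 endfacet
 facet normal 0.777 0.466 -0.422
  outer loop
   vertex 2.7 3.2 1.8
   vertex 2.1 4.2 1.8
   vertex 4.7 0.5 2.5
  endloop
 endfacet
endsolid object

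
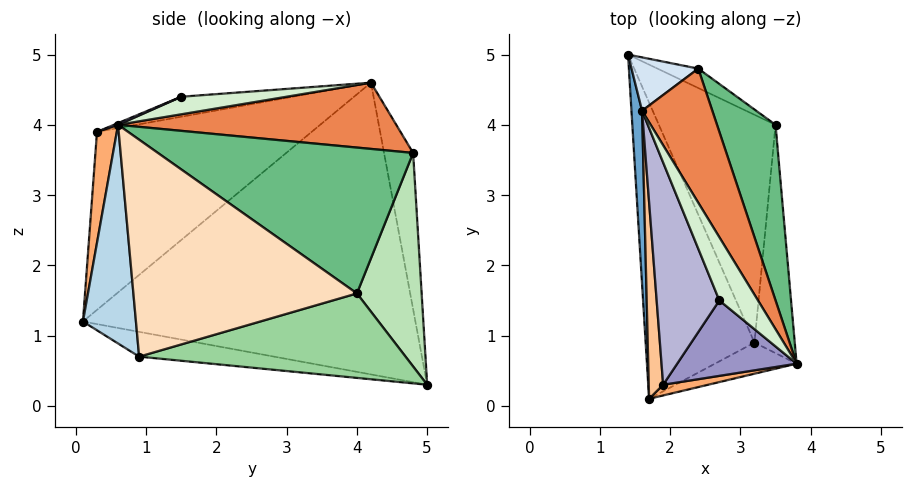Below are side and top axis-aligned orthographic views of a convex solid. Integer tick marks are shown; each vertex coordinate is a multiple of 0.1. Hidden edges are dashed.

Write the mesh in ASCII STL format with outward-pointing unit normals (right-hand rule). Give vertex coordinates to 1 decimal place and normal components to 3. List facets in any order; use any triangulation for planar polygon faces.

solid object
 facet normal -0.998 -0.054 0.036
  outer loop
   vertex 1.6 4.2 4.6
   vertex 1.4 5.0 0.3
   vertex 1.7 0.1 1.2
  endloop
 endfacet
 facet normal -0.218 -0.189 -0.957
  outer loop
   vertex 3.2 0.9 0.7
   vertex 1.7 0.1 1.2
   vertex 1.4 5.0 0.3
  endloop
 endfacet
 facet normal 0.423 -0.892 -0.158
  outer loop
   vertex 3.2 0.9 0.7
   vertex 3.8 0.6 4.0
   vertex 1.7 0.1 1.2
  endloop
 endfacet
 facet normal -0.432 0.883 0.184
  outer loop
   vertex 2.4 4.8 3.6
   vertex 1.4 5.0 0.3
   vertex 1.6 4.2 4.6
  endloop
 endfacet
 facet normal 0.657 0.286 0.697
  outer loop
   vertex 2.4 4.8 3.6
   vertex 1.6 4.2 4.6
   vertex 3.8 0.6 4.0
  endloop
 endfacet
 facet normal 0.152 -0.986 0.062
  outer loop
   vertex 1.9 0.3 3.9
   vertex 1.7 0.1 1.2
   vertex 3.8 0.6 4.0
  endloop
 endfacet
 facet normal -0.993 -0.091 0.080
  outer loop
   vertex 1.9 0.3 3.9
   vertex 1.6 4.2 4.6
   vertex 1.7 0.1 1.2
  endloop
 endfacet
 facet normal 0.982 -0.042 -0.182
  outer loop
   vertex 3.5 4.0 1.6
   vertex 3.8 0.6 4.0
   vertex 3.2 0.9 0.7
  endloop
 endfacet
 facet normal 0.877 0.326 0.352
  outer loop
   vertex 3.5 4.0 1.6
   vertex 2.4 4.8 3.6
   vertex 3.8 0.6 4.0
  endloop
 endfacet
 facet normal 0.577 0.176 -0.797
  outer loop
   vertex 3.5 4.0 1.6
   vertex 3.2 0.9 0.7
   vertex 1.4 5.0 0.3
  endloop
 endfacet
 facet normal 0.473 0.876 -0.090
  outer loop
   vertex 3.5 4.0 1.6
   vertex 1.4 5.0 0.3
   vertex 2.4 4.8 3.6
  endloop
 endfacet
 facet normal 0.412 0.101 0.906
  outer loop
   vertex 2.7 1.5 4.4
   vertex 3.8 0.6 4.0
   vertex 1.6 4.2 4.6
  endloop
 endfacet
 facet normal 0.014 -0.392 0.920
  outer loop
   vertex 2.7 1.5 4.4
   vertex 1.9 0.3 3.9
   vertex 3.8 0.6 4.0
  endloop
 endfacet
 facet normal -0.298 -0.191 0.935
  outer loop
   vertex 2.7 1.5 4.4
   vertex 1.6 4.2 4.6
   vertex 1.9 0.3 3.9
  endloop
 endfacet
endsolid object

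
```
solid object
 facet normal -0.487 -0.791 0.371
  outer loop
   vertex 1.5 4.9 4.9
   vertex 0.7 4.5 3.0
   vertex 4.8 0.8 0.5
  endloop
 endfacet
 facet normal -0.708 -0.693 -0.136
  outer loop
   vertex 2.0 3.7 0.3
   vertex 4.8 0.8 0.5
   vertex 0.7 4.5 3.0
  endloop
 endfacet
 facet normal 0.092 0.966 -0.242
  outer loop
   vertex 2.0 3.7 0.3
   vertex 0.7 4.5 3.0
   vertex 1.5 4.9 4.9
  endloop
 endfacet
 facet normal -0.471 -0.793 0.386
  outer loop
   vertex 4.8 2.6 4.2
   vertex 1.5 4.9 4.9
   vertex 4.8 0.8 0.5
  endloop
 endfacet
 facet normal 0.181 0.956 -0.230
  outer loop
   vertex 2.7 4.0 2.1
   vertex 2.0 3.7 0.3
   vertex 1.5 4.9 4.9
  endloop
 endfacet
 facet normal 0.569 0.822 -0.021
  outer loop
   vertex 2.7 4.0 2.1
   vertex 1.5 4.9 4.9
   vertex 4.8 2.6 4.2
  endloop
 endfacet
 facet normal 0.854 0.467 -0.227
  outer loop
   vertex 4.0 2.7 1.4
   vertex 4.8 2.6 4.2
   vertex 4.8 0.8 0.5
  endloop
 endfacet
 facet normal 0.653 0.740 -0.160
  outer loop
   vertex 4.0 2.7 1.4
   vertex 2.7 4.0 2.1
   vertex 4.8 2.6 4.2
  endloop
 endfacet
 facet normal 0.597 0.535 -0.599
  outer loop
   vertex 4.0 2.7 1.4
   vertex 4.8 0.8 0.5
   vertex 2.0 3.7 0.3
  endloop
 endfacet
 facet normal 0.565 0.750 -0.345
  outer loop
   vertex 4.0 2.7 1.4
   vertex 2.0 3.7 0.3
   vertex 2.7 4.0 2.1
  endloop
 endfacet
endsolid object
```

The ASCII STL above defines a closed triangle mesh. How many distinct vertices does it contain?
7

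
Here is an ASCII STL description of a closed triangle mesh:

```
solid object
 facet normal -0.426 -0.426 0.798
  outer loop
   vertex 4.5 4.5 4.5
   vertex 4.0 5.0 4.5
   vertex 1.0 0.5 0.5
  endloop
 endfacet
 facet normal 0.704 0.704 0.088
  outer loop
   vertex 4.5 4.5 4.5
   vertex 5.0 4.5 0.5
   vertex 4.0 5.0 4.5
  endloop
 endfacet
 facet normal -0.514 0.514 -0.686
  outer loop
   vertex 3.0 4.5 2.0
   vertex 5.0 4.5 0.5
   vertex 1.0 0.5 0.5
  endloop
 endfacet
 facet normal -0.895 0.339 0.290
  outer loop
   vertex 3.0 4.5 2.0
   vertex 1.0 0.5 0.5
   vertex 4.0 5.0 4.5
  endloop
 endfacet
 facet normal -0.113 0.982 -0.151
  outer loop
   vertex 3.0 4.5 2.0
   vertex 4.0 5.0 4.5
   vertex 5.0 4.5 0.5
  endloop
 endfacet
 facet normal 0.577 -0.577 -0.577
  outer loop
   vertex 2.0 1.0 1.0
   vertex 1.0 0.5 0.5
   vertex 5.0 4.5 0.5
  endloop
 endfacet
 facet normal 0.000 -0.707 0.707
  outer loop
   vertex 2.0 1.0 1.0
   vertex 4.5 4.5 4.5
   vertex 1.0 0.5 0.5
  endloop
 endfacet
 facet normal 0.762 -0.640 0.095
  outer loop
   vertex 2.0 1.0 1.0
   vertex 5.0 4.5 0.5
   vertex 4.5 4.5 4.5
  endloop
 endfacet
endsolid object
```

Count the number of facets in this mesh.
8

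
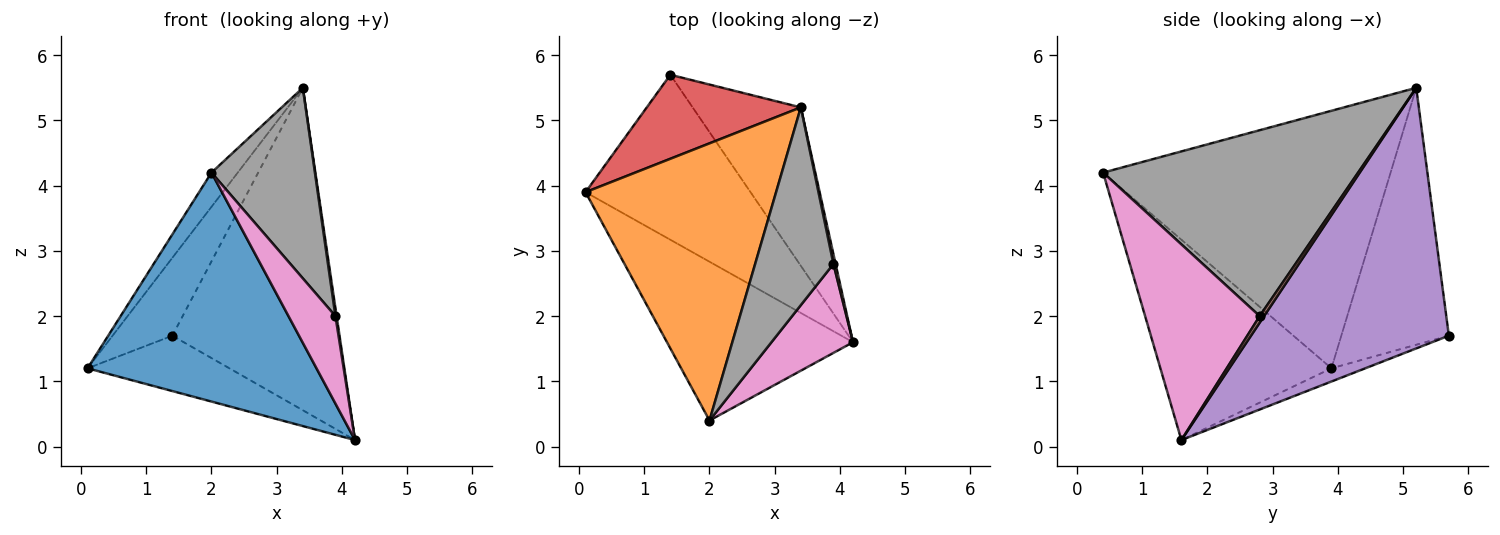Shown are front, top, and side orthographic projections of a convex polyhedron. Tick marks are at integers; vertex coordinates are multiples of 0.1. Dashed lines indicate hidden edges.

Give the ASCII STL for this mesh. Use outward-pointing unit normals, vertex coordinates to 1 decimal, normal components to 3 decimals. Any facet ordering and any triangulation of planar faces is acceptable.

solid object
 facet normal -0.523 -0.700 -0.486
  outer loop
   vertex 2.0 0.4 4.2
   vertex 0.1 3.9 1.2
   vertex 4.2 1.6 0.1
  endloop
 endfacet
 facet normal -0.802 0.073 0.593
  outer loop
   vertex 2.0 0.4 4.2
   vertex 3.4 5.2 5.5
   vertex 0.1 3.9 1.2
  endloop
 endfacet
 facet normal -0.076 0.317 -0.945
  outer loop
   vertex 1.4 5.7 1.7
   vertex 4.2 1.6 0.1
   vertex 0.1 3.9 1.2
  endloop
 endfacet
 facet normal -0.774 0.430 0.464
  outer loop
   vertex 1.4 5.7 1.7
   vertex 0.1 3.9 1.2
   vertex 3.4 5.2 5.5
  endloop
 endfacet
 facet normal 0.728 0.615 -0.302
  outer loop
   vertex 1.4 5.7 1.7
   vertex 3.4 5.2 5.5
   vertex 4.2 1.6 0.1
  endloop
 endfacet
 facet normal 0.917 -0.255 0.306
  outer loop
   vertex 3.9 2.8 2.0
   vertex 4.2 1.6 0.1
   vertex 3.4 5.2 5.5
  endloop
 endfacet
 facet normal 0.863 -0.354 0.360
  outer loop
   vertex 3.9 2.8 2.0
   vertex 2.0 0.4 4.2
   vertex 4.2 1.6 0.1
  endloop
 endfacet
 facet normal 0.863 -0.350 0.363
  outer loop
   vertex 3.9 2.8 2.0
   vertex 3.4 5.2 5.5
   vertex 2.0 0.4 4.2
  endloop
 endfacet
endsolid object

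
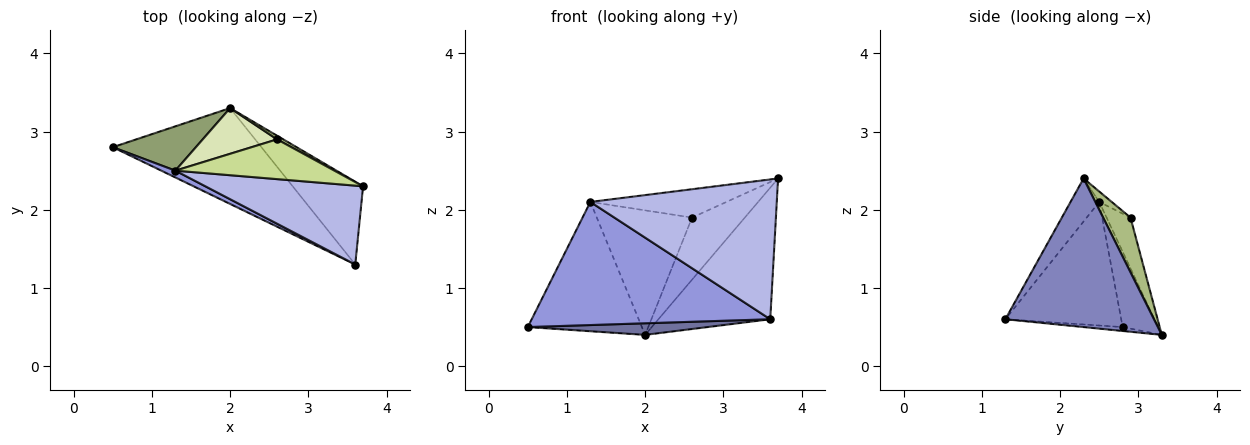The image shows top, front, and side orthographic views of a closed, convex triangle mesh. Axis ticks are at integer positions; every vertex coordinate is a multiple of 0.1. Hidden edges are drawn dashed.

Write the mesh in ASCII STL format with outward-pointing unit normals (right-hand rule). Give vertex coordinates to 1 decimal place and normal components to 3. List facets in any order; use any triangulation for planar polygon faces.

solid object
 facet normal -0.026 -0.120 -0.992
  outer loop
   vertex 2.0 3.3 0.4
   vertex 3.6 1.3 0.6
   vertex 0.5 2.8 0.5
  endloop
 endfacet
 facet normal 0.747 0.562 -0.354
  outer loop
   vertex 2.0 3.3 0.4
   vertex 3.7 2.3 2.4
   vertex 3.6 1.3 0.6
  endloop
 endfacet
 facet normal -0.436 -0.898 0.050
  outer loop
   vertex 1.3 2.5 2.1
   vertex 0.5 2.8 0.5
   vertex 3.6 1.3 0.6
  endloop
 endfacet
 facet normal -0.133 -0.863 0.487
  outer loop
   vertex 1.3 2.5 2.1
   vertex 3.6 1.3 0.6
   vertex 3.7 2.3 2.4
  endloop
 endfacet
 facet normal -0.282 0.908 0.311
  outer loop
   vertex 1.3 2.5 2.1
   vertex 2.0 3.3 0.4
   vertex 0.5 2.8 0.5
  endloop
 endfacet
 facet normal 0.460 0.887 0.053
  outer loop
   vertex 2.6 2.9 1.9
   vertex 3.7 2.3 2.4
   vertex 2.0 3.3 0.4
  endloop
 endfacet
 facet normal -0.053 0.580 0.813
  outer loop
   vertex 2.6 2.9 1.9
   vertex 1.3 2.5 2.1
   vertex 3.7 2.3 2.4
  endloop
 endfacet
 facet normal -0.230 0.914 0.335
  outer loop
   vertex 2.6 2.9 1.9
   vertex 2.0 3.3 0.4
   vertex 1.3 2.5 2.1
  endloop
 endfacet
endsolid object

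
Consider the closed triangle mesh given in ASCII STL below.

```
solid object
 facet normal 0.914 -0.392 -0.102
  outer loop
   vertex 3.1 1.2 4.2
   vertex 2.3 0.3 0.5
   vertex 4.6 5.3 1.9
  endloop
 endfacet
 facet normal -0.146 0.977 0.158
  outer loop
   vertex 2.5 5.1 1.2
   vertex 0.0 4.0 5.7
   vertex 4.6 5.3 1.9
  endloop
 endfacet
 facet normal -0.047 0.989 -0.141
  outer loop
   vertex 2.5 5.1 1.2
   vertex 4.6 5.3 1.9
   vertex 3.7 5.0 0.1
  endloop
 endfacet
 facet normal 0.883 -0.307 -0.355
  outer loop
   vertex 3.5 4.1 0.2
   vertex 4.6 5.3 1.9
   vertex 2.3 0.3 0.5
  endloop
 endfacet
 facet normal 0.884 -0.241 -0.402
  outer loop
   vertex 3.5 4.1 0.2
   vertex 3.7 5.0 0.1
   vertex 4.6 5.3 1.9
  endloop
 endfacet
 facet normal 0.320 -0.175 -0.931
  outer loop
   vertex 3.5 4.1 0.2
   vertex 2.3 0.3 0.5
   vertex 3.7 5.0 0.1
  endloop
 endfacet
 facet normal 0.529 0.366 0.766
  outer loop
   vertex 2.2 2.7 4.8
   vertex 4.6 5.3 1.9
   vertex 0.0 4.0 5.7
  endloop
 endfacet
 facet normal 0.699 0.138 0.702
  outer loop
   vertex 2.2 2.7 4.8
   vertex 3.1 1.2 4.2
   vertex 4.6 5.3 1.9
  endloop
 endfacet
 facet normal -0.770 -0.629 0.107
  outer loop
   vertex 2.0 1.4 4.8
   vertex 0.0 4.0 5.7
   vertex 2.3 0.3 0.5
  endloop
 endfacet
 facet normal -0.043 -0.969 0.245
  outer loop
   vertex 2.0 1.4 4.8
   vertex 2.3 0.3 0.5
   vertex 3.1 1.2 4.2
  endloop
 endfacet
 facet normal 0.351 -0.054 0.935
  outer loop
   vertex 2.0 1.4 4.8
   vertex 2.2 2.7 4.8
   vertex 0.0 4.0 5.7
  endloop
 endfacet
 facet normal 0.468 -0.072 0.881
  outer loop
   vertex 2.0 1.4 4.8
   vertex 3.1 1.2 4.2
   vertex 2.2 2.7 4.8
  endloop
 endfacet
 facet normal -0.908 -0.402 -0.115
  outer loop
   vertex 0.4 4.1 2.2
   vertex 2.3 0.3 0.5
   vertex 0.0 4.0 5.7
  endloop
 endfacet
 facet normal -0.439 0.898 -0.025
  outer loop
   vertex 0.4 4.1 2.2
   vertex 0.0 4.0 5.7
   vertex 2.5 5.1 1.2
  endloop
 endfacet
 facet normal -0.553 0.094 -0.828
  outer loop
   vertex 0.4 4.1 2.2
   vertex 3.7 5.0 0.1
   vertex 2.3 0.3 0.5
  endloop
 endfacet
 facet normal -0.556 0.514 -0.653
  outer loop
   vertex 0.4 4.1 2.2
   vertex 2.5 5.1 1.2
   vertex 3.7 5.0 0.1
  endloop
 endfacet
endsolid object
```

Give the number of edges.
24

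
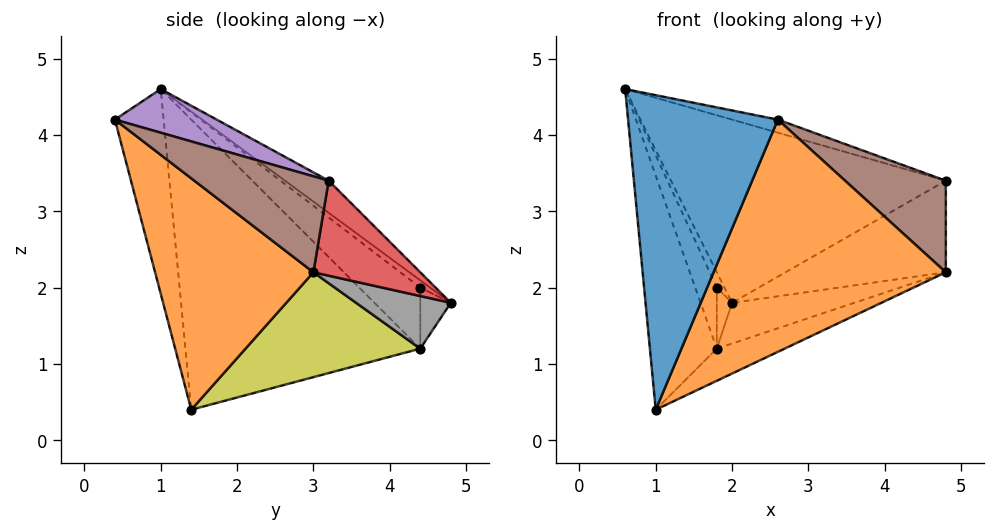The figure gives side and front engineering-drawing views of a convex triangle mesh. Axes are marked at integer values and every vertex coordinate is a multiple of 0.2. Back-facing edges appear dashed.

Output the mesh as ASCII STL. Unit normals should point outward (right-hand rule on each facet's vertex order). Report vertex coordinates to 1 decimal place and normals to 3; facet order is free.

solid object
 facet normal -0.307 -0.944 -0.119
  outer loop
   vertex 2.6 0.4 4.2
   vertex 0.6 1.0 4.6
   vertex 1.0 1.4 0.4
  endloop
 endfacet
 facet normal 0.513 -0.752 -0.414
  outer loop
   vertex 2.6 0.4 4.2
   vertex 1.0 1.4 0.4
   vertex 4.8 3.0 2.2
  endloop
 endfacet
 facet normal -0.097 0.613 0.784
  outer loop
   vertex 4.8 3.2 3.4
   vertex 2.0 4.8 1.8
   vertex 0.6 1.0 4.6
  endloop
 endfacet
 facet normal 0.549 0.824 -0.137
  outer loop
   vertex 4.8 3.2 3.4
   vertex 4.8 3.0 2.2
   vertex 2.0 4.8 1.8
  endloop
 endfacet
 facet normal 0.224 0.101 0.969
  outer loop
   vertex 4.8 3.2 3.4
   vertex 0.6 1.0 4.6
   vertex 2.6 0.4 4.2
  endloop
 endfacet
 facet normal 0.796 -0.597 0.100
  outer loop
   vertex 4.8 3.2 3.4
   vertex 2.6 0.4 4.2
   vertex 4.8 3.0 2.2
  endloop
 endfacet
 facet normal -0.960 0.273 -0.065
  outer loop
   vertex 1.8 4.4 1.2
   vertex 1.0 1.4 0.4
   vertex 0.6 1.0 4.6
  endloop
 endfacet
 facet normal 0.494 0.638 -0.590
  outer loop
   vertex 1.8 4.4 1.2
   vertex 2.0 4.8 1.8
   vertex 4.8 3.0 2.2
  endloop
 endfacet
 facet normal 0.373 0.145 -0.916
  outer loop
   vertex 1.8 4.4 1.2
   vertex 4.8 3.0 2.2
   vertex 1.0 1.4 0.4
  endloop
 endfacet
 facet normal -0.723 0.562 0.402
  outer loop
   vertex 1.8 4.4 2.0
   vertex 0.6 1.0 4.6
   vertex 2.0 4.8 1.8
  endloop
 endfacet
 facet normal -0.943 0.333 0.000
  outer loop
   vertex 1.8 4.4 2.0
   vertex 1.8 4.4 1.2
   vertex 0.6 1.0 4.6
  endloop
 endfacet
 facet normal -0.894 0.447 0.000
  outer loop
   vertex 1.8 4.4 2.0
   vertex 2.0 4.8 1.8
   vertex 1.8 4.4 1.2
  endloop
 endfacet
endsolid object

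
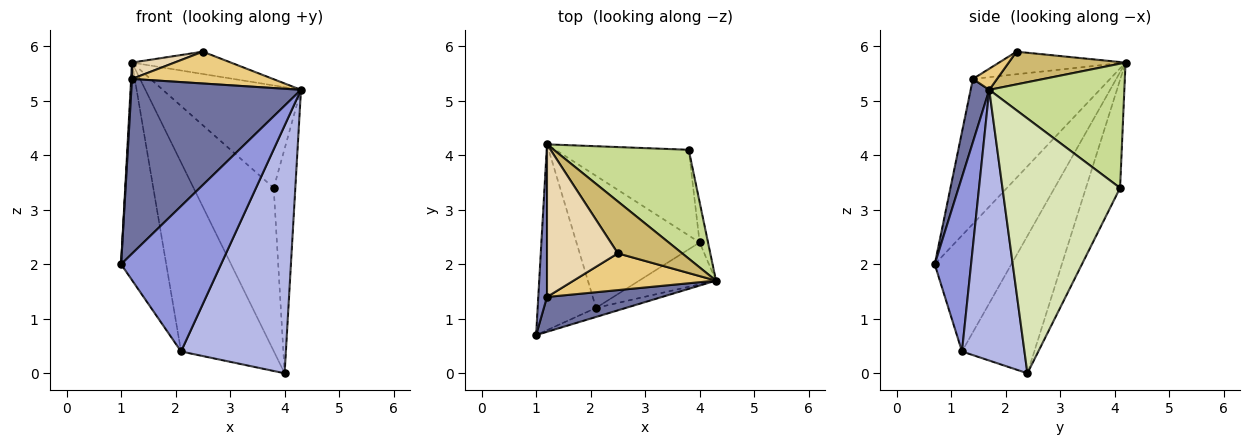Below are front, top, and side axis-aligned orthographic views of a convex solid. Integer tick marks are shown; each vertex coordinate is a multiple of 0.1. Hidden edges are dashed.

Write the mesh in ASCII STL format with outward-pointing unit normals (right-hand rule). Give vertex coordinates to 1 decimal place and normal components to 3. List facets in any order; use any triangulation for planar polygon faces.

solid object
 facet normal 0.107 -0.975 0.194
  outer loop
   vertex 1.2 1.4 5.4
   vertex 1.0 0.7 2.0
   vertex 4.3 1.7 5.2
  endloop
 endfacet
 facet normal -0.998 -0.006 0.060
  outer loop
   vertex 1.2 1.4 5.4
   vertex 1.2 4.2 5.7
   vertex 1.0 0.7 2.0
  endloop
 endfacet
 facet normal 0.341 -0.938 -0.059
  outer loop
   vertex 2.1 1.2 0.4
   vertex 4.3 1.7 5.2
   vertex 1.0 0.7 2.0
  endloop
 endfacet
 facet normal 0.507 -0.850 -0.144
  outer loop
   vertex 2.1 1.2 0.4
   vertex 4.0 2.4 0.0
   vertex 4.3 1.7 5.2
  endloop
 endfacet
 facet normal -0.790 0.466 -0.398
  outer loop
   vertex 2.1 1.2 0.4
   vertex 1.0 0.7 2.0
   vertex 1.2 4.2 5.7
  endloop
 endfacet
 facet normal -0.538 0.691 -0.483
  outer loop
   vertex 2.1 1.2 0.4
   vertex 1.2 4.2 5.7
   vertex 4.0 2.4 0.0
  endloop
 endfacet
 facet normal 0.557 0.570 0.605
  outer loop
   vertex 3.8 4.1 3.4
   vertex 1.2 4.2 5.7
   vertex 4.3 1.7 5.2
  endloop
 endfacet
 facet normal 0.983 0.180 -0.032
  outer loop
   vertex 3.8 4.1 3.4
   vertex 4.3 1.7 5.2
   vertex 4.0 2.4 0.0
  endloop
 endfacet
 facet normal -0.353 0.828 -0.435
  outer loop
   vertex 3.8 4.1 3.4
   vertex 4.0 2.4 0.0
   vertex 1.2 4.2 5.7
  endloop
 endfacet
 facet normal 0.423 0.358 0.832
  outer loop
   vertex 2.5 2.2 5.9
   vertex 4.3 1.7 5.2
   vertex 1.2 4.2 5.7
  endloop
 endfacet
 facet normal 0.111 -0.651 0.751
  outer loop
   vertex 2.5 2.2 5.9
   vertex 1.2 1.4 5.4
   vertex 4.3 1.7 5.2
  endloop
 endfacet
 facet normal -0.302 -0.102 0.948
  outer loop
   vertex 2.5 2.2 5.9
   vertex 1.2 4.2 5.7
   vertex 1.2 1.4 5.4
  endloop
 endfacet
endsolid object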